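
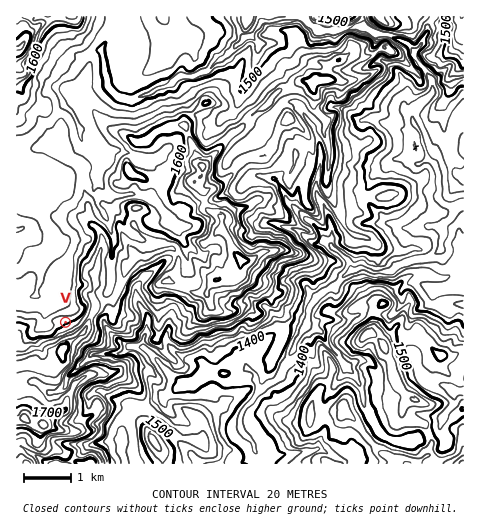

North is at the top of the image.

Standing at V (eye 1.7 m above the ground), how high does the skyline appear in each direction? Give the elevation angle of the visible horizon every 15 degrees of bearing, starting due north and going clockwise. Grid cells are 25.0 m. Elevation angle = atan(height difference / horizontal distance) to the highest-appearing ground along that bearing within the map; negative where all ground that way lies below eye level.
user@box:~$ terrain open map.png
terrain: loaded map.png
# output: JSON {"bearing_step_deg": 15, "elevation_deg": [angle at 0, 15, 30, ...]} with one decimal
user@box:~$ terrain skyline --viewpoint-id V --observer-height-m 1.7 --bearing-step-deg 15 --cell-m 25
{"bearing_step_deg": 15, "elevation_deg": [0.4, 0.2, 2.4, 3.5, 4.5, 5.7, 8.3, 10.4, 11.2, 11.6, 12.0, 12.7, 12.8, 10.6, 7.7, 4.4, 1.9, 1.5, -0.1, -2.2, -2.5, -2.4, -1.3, -0.9]}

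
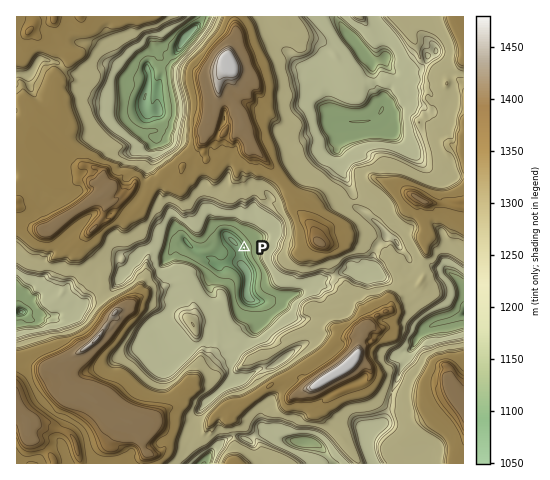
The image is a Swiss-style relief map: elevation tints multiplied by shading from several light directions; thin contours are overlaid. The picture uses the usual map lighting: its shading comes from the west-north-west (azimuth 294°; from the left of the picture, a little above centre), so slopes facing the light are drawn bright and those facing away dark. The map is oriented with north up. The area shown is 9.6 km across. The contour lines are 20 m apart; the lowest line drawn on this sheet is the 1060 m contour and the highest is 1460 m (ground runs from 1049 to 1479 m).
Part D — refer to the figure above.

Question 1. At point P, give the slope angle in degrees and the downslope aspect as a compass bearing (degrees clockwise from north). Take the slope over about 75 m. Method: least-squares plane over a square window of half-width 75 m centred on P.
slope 18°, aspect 258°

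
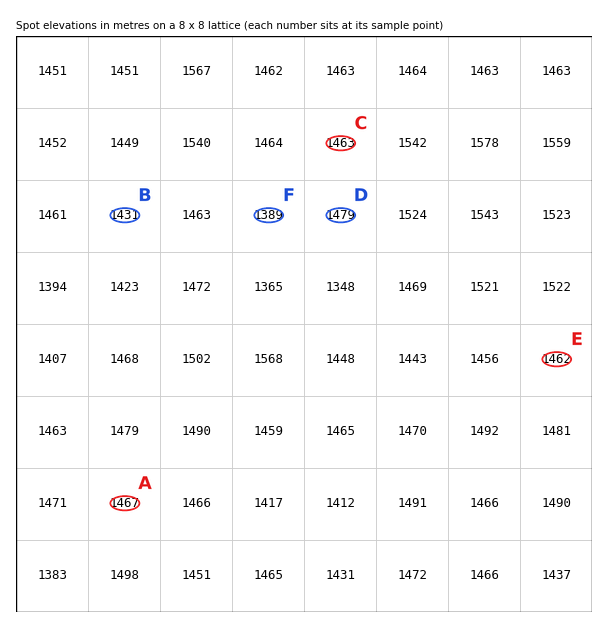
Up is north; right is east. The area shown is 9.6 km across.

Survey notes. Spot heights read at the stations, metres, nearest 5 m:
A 1465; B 1430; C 1465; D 1480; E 1460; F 1390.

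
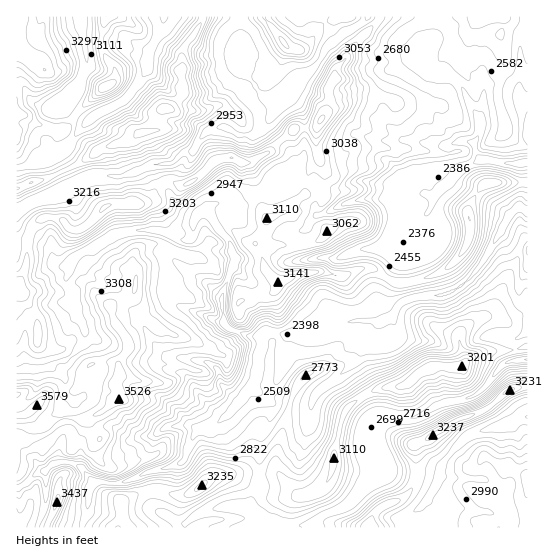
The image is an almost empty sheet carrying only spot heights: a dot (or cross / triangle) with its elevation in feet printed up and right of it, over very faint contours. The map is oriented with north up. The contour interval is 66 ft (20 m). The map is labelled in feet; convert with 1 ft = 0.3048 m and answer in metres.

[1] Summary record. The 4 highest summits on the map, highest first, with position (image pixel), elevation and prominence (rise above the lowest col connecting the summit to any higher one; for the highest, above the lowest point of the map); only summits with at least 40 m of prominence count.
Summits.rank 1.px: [166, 109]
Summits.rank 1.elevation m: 1110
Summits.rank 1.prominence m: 448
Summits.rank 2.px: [45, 70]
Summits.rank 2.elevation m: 1100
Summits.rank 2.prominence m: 124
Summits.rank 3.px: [38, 403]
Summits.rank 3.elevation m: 1091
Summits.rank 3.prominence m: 124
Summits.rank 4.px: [105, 207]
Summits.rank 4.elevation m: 1083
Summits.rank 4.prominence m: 104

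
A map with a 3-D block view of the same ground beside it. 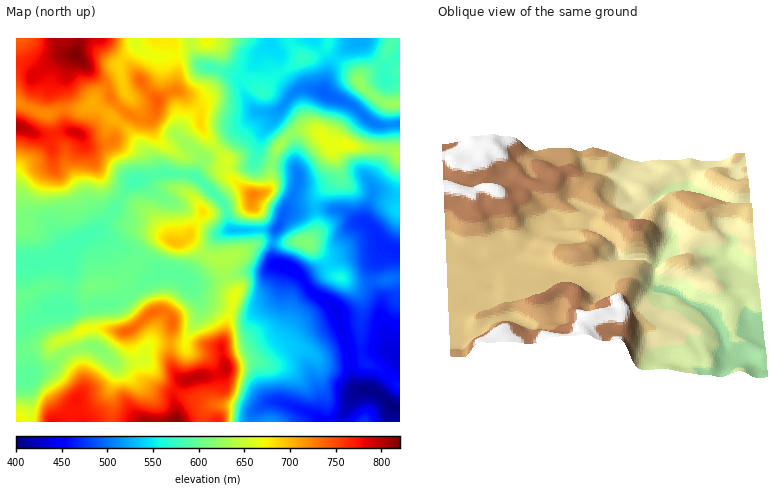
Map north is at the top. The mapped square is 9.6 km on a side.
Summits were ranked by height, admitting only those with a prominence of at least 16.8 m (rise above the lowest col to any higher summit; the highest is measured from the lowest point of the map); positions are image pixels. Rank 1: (76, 54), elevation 821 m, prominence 421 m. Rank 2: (196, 378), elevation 798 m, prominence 23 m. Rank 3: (76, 132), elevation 790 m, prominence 23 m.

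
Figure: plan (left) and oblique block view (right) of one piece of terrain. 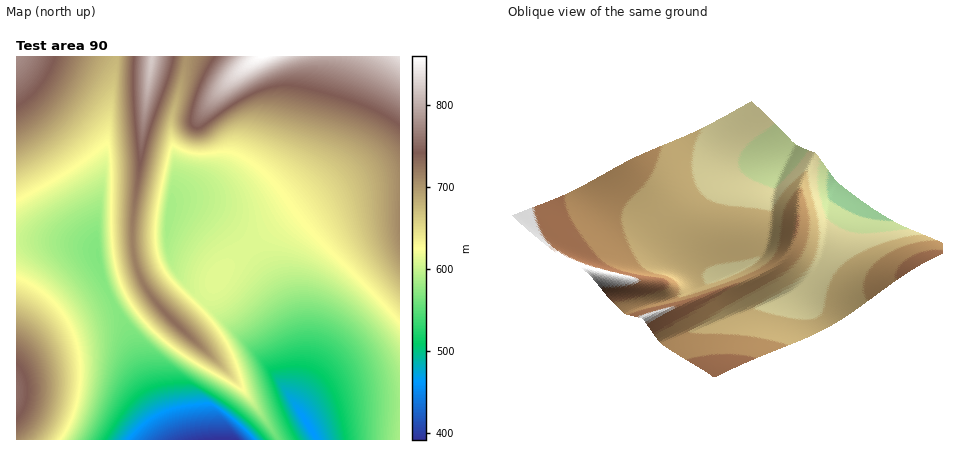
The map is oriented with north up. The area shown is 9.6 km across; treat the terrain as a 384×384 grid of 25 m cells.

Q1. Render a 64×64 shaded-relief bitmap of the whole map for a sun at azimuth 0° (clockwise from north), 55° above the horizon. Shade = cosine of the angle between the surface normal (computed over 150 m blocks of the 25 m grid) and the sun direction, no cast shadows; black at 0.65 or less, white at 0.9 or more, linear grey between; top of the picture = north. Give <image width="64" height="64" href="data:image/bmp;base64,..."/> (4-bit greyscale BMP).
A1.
<image width="64" height="64" href="data:image/bmp;base64,Qk12CAAAAAAAAHYAAAAoAAAAQAAAAEAAAAABAAQAAAAAAAAIAAATCwAAEwsAABAAAAAAAAAAAAAAABEREQAiIiIAMzMzAERERABVVVUAZmZmAHd3dwCIiIgAmZmZAKqqqgC7u7sAzMzMAN3d3QDu7u4A////AIiIiIiIiIiIiIiIiIiIiIiIiFQ0RFvMzMuZmaqqqqqqiIiIiIiIiIiIiIiIiIiIiIiHQzNEi8zMypmZqqqqqqqIiIiIiIiIiIiIiIiIiHd3d3UzMzarvMy5mZqqqqqqqpmYiIiIiIiIiIiIiIh3d3d3UzMzSbu8y5mZmqqqqqqqmZmZmZmZiIiIiIiIiHd3d3YzMzN7u7y6mZmaqqqqqqqZmZmZmZmZmYiIiIiId3d3ZCIzNqu7vKmZmZqqqqqqqqqpmZmZmZmZmYiIiIh3d3ZCIiNJu7u7mZmZmqqqqqqqqqqqqZmZmZmZmIiIiHd3ZCIiI4u7u7qZmZmaqqqqqqqqqqqqqpmZmZmZiIiId3ZCIiI3q7u7qZmZmZqqqqqqqqqqqqqqqpmZmZmIiIiHZCIiImq7u7qYmZmZmaqqqqqqu7uqqqqqqpmZmZiIiIZCIiIlq7u7uYiZmZmZqqqqqqq7u7uqqqqqqZmZmYiIZCIiIlm7u7uYiJmZmZmaqqqqqru7u7uqqqqqmZmZiIZCIiIlq7u7uoiJmZmZmZmaqqqpu7u7u7qqqqqpmZmYZDIiI2rMzMupiImZmZmZmZmZmZnLu7u7u6qqqqqZmYdDMyI2rMzMypiIiZmZmZmZmZmZmczLu7u7uqqqqpmZdDMzM3vMzMy5iIiZmZmZmZmZmZmZzMy7u7u7qqqqqZdUMzNIvMzMy5iIiZmZmZmZmZmZmZnMzMu7u7uqqqqphURENZzd3dy5mZmZmZmZmZmZmZmZmczMzLu7u7qqqqhkRERZzd3dy5mZmZmZmZmZmZmZmZmZzMzMu7u7u6qqllVERa3d3dy5mZmZmZmZmZmZmZmZmZjMzMzLu7u7qqp1VVVq3d3d26mZmZmZmZmZmZmZmZmYiMzMzMu7u7uqqGVVVq3d3d26mZmZmZmZmZmZmZmZmYiIzMzMy7u7u6qnZlVp3d3d26qpmZmZmZmZmZmZmZmIiIjMzMzLu7u7qodmZozd3d26qqqpmZmZmZmZmZmZmYiIiMzMzLu7u7uqd2Znvd3d26qqqqqpmZmZmZmZmZmZiIiIzMzMu7u7u6l3dnrd3d3KqqqqqqqZmZmZmZmZmZmZiIjMzMu7u7u7qHd3jM3d3KqqqqqqqqmZmZmZmZmZmZmZmMzLu7u7u7qoh3eszN3LqqqqqqqqqpmZmZmZmZmZmZmZu7u7u7u7qqiIiLzMzLqqqqqqqqqqqZmZmZmZmZmZmZm7u7u7u7qqmIiJu7zMqqqqqqqqqqqqmZmZmZmZmZmZmbu7u7u6qqqYiIq7u7uqqqqqqqqqqqqpmZmZmZmZmZmZu7u7qqqqqpmZmqqru6qquqqqqqqqqqqZmZmZmZmZmZmqqqqqqqqqmZmaqqq6qqu7uqqqqqqqqqmZmZmZmZmZmaqqqqqqqqqZmZqqqqqqq7u6qqqqqqqqqpmZmZmZqqqqqqqqqqqqqpmZmpmZqqqqu7qqqqqqqqqqqqqqqqqqqqqqqqqqqqqqmZmqmZmqqqqqqqqqqqqqqqqqqqqqqqqqqpmZmZmZmaqpmaqZmZqqqqqqqqqqqqqqqqqqqqqqqqqqmZmZmZmZmamZqpmZmqqqqqqqqqqqqqqqqqqqqqqqqqqZmZmZmZmZqZqqmImaqqqqqqqqqqqqqqqqqqqqqqqqqpmZmZmZmZmqqqqYiJqqqqqqqqqqqqqqqqqqqqqqqqqqmZmZmZmZmaqqqpiIiaqqqqqqqqqqqqqqqqqqqqqqqqqImZmZmZmZmqqqmIiJqqqqqqqqqqqqqqqqqqqqqqqqqoiImZmZmZmaqqqYiImqqqqqqqqqqqqqqZqqqqqqqqqqiIiJmZmZmZqZqpiIiaqqqqqqqqqpmZmZmZmqqqqqqqqIiIiZmZmZmpmamIiImZmZmZmZmZmZmZmZmZmaqqqqqoiIiImZmZmZmZmYiIiZmZmZmZmZmZmZmZmZmZmZqqqqiIiIiZmZmZmZmZiIiJiIiImZmZmZmZmZmZmZmZmZmaqIiIiJmZmZmZmZmIiIh3ZneImZmZmZmZmZmZmZmZmZmYiIiImZmZmZmZmYiIh2VEVniImZmZmZmZmZmZmZmZmZiIiIiZmZmZmZmZiIiHVDM1Z4iIiIiZmZmZmZmZmZmZmIiIiZmZmZmZmZmId4ZTIjRXeIiIiIiIiZmZmZmZmZmYiIiJmZmZmZmZmYd3h2VERFZ3iIiIiIiIiIiImZmZmZiIiZmZmZmZmZmZh3eId3dURWd4iIiIiIiIiIiIiIiIiZmZmZmZmZmZmZmXd4mamGVEVneIiIiIiIiIiIiIiIiJmZmZmZmZmZmZmZh3iquphkRFZ3iIiIiIiIiIiIiIiImZmZmZmZmZmZmZmHd6u7qXVERWd4iIiIiIiIiIiIiIiZmZmZmZmZmamZmYd3m7u6l1REVneIiIiIiIiIiIiIiJmZmZmZmZmZqZmZh3eKu7uoZURFZ3iIiIiIiIiIiIiImZmZmZmZmZmpmZqIh4q7u7qGVERWd4iIiIiIiIiIiIiZmZmZmZmZmaqZmoiIiau8y6hlREVmeIiIiIiIiIiIiJmZmZmZmZmZqpmamIiJq7zMupdURFVneIiIiIiIiIiImZmZmZmZmZmqqpqYiImrvM3MuXVERFZneIiIiIiIiIiZmZmZmZmZmqqqqqiIiaq8zd3LqGVERVZneIiIiIiIiJmZmZmZmZmqqqqqqYiJqrvN3dy5dUREVWZ3eIiIiIiI"/>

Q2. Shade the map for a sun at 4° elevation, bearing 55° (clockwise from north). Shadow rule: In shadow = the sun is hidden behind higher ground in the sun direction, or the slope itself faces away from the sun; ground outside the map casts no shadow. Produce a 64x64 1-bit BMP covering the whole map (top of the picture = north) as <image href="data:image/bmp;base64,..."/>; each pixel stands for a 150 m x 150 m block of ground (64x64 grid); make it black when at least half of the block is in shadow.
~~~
<image width="64" height="64" href="data:image/bmp;base64,Qk0+AgAAAAAAAD4AAAAoAAAAQAAAAEAAAAABAAEAAAAAAAACAAATCwAAEwsAAAIAAAAAAAAA////AAAAAAAAAB///+AAAAAAP///4AAAAAA////AAAAAAH///4AAAAAAf///gAAAAAD///8AAAAAAP///gAAAAAA///8AAAAAAH///wAAAAAAf//+AAAAAAB///wAAAAAAP//+AAAAAAA///wAAAAAAD//+AAAAAAAP//wAAAAAAB//+AAAAAAAH//wAAAAAAA//8AAAAAAAD//gAAAAAAAP/8AAAAAAAB//gAAAAA8AH/8AAAAAHwAf/wAAAAAfAD/+AAAAAB8AP/wAAAAAHwA/+AAAAAAPAH/4AAAAAAcAf/AAAAAAAwB/8AAAAAABAH/wAAAAAAAAf/AAAAAAAAD/4AAAAAAAAP/gAAAAAAAA/+AAAAAAAAD/4AAAAAAAAP/gAAAAAAAA/+AAAAAAAAB/4AAAAAAAAH/wAAAAAAAAf/AAAAAAAAB/8AAAAAAAAH/wAAAAAAAAf/AAAAAAAAB/8AAAAAAAAH/wAAAAAAAAf/AAAAAAAAA/+HAAAAAAAD/4/AAAAAAAP/j+AAAAAAA/+P4AAAAAAD/4/gAAAAAAP/j+AAAAAAA/+PwAAAAAAB/4fAAAAAAAH/h+AAAAAAAf+D4AAAAAAA/8PwAAAAAAD/wfgAAAAAAH/A+AAAAAAAP8B8AAAAAAAfwDwAAAAAAB/AAAAAAAAAD8AAAAAAAAAHwAAAAAAA=="/>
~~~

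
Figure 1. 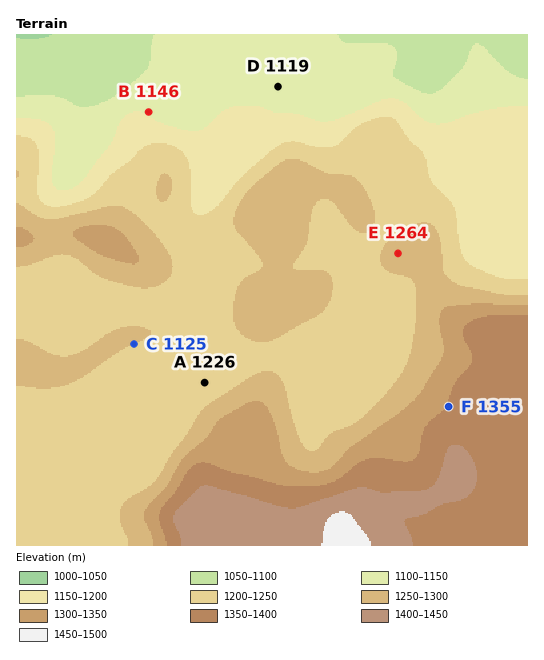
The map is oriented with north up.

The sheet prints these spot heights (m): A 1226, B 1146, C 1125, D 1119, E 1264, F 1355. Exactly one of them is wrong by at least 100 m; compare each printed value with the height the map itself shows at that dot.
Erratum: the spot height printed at C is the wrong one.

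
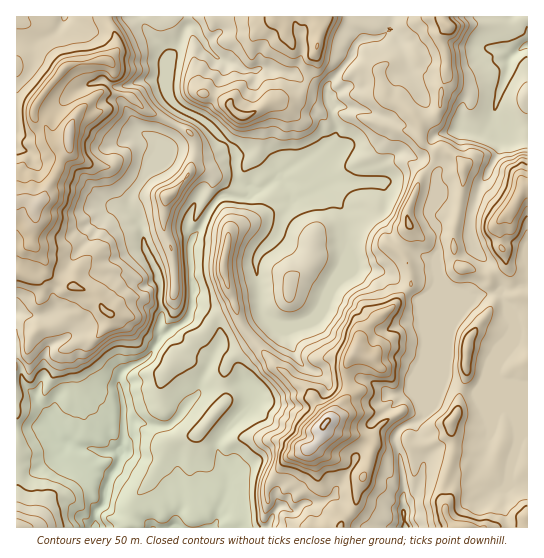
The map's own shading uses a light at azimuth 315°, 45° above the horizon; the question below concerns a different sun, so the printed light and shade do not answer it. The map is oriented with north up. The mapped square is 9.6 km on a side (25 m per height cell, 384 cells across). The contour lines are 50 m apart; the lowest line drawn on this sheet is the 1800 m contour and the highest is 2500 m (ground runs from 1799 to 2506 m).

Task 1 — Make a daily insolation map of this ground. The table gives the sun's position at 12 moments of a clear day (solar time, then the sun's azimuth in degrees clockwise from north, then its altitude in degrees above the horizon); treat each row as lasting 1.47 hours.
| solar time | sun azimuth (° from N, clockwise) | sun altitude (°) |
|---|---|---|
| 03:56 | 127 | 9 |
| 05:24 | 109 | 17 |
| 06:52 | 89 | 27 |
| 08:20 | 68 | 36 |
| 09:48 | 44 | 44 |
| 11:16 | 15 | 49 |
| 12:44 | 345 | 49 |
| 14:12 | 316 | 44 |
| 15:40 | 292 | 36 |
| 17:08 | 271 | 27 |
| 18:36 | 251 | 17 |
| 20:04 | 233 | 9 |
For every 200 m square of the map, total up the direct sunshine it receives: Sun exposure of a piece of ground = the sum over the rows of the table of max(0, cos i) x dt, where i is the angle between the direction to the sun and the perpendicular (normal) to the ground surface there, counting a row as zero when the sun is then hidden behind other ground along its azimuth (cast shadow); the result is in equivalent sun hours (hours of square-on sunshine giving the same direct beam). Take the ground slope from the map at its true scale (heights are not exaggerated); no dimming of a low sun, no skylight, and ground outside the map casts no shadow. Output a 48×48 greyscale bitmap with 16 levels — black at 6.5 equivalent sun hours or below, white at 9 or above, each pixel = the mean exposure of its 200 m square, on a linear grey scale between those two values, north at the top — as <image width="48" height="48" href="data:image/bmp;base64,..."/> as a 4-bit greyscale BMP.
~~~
<image width="48" height="48" href="data:image/bmp;base64,Qk32BAAAAAAAAHYAAAAoAAAAMAAAADAAAAABAAQAAAAAAIAEAAATCwAAEwsAABAAAAAAAAAAAAAAABEREQAiIiIAMzMzAERERABVVVUAZmZmAHd3dwCIiIgAmZmZAKqqqgC7u7sAzMzMAN3d3QDu7u4A////AO7czZh8zHaImbzLhszd3di8uViovu7uzO7tyHfs3Ly73MzZlJzO3euLyzuZzN3t3u3durSd3M3M3cy3iVeKrdubyTq828zLzu7t7sp93c3d3dynq5rKrMuHuErN7Mu7zd7u7ctt3dzd3duYvKupq6u4ulrM3MzN3dzd3Mx63dzMzMuZraUhVnvpmmzMzM3d3czN3d3Z3czMzLuXWaQUWLvKinzMy93c3d3d3cu5q8zMvLt2MqzMhVnLmXzLzM3d3d3NzMzKu93dy6y6zM3bp2i9pb3cm83d3avMzMzLvMvO3Je97szdypq9ga3aqc3d3Zm8zMzLupmc3rR6zd3d3cmK2ku+6r3d3cyrzMzLq7zL3epYrMqJze3MzOu73svd3bqqzMzbm8zMvN2YmXitnOyay9u73cvN3ZW5m7y5rMy8q7uqgybO2b3YFbzMzIzd3WZ3VYq5zM3LmsuZUVvdmJqESYzdyHvdzEd2ZiWZWO3cqsyXWd2laLmb25rdmqnN3Il7uXBHdE3dur23jd2t3d3euIvLiqm93ZuJ3ccBR1rtypuY3svN7d3d7Ly7i8ms3a3LvNxxMmau7Klr7Kmb3d3svdy6nOu83c3t3Mq7p2RT3ciN2Zdord3sh7yqu+2s3bqszKrd3XFFncecuHVFm93u2Jy7y87c3Luqmr3e26KIbJW8maqHmt3u3rnN3MztzGe7vN7t7NGaRnfMmbyXis7u3sm93Mu8zZy73d3dzJKaBHnMic3Iasze7MzMuIvKrNuqzt3d7qKpBqu7i97cd7vKqrzdvN7YvZirzezM3XamBruJm97dybypqtzMvexmnLvM3N7dy2fGJ7yHi83dzMy7vcqrvMl8qruJrd7tyonHF7y3erzd3Nu965rcy6daV7yWnM3dyZqVJc7tu8ze7cu87c3My3rKlsy6m93dyKqEc87u7cze7czKrcy822zttd3HZ5q7yqhBWW7t3Mzd3czKjNq821zu1+7sqYiKus3FOXm8zMzd3dzbqsy9y1rt3O3sh2FXqs3rFbnMzN3d3cu7mr3Nu1Xcze3dlReXesvdut3Mzc3d3bqql53dy3Gc3uy8pb7tqrut3N3NzMzN3cy6q93MrMY93cqrurq97LvLzN27y6u83d3Lqqi93tzL3du9uWeazMy3ncpoqpd4vMy6qou93cy6vKjM23JIqqh63YIASIiHm7lovMy3SZm7u4rM7Zg0gUrdtwA3NXm8q6rNy73aV6vLu6yrzszbKN7HADfe67y5zMuqq97chrvNu866veyartyDOL7d3t3bqrvM3d28lrzNzK3aq7yibdpo3s7szu7cebvM3d29uczM3pvdiZY1RZqK3t3tzd3LVszM3d3bu8zb3bnN27mbu7mK3uy4mpmWaI3d3dzcy8zN3cu97t3sq6eK3rmZqZiKibve7t25zLvMvrvN3d3d3Ld63Ku6qquruKve7dyZlZmquLu73MzO3Ieq2qzMyry8xpu7zLurZEery93bzczdypy6qczMy83N2YrN3Muq3cq83A=="/>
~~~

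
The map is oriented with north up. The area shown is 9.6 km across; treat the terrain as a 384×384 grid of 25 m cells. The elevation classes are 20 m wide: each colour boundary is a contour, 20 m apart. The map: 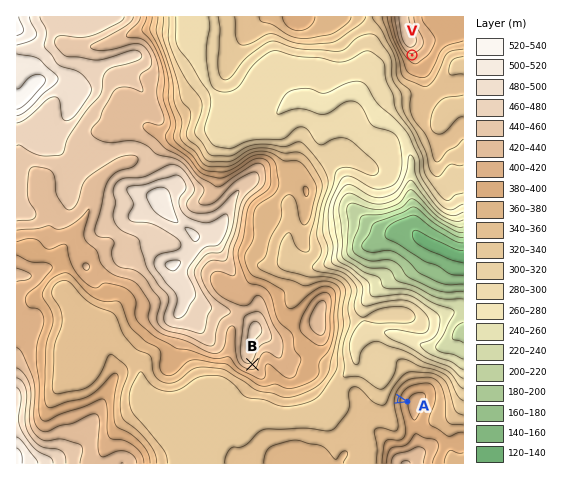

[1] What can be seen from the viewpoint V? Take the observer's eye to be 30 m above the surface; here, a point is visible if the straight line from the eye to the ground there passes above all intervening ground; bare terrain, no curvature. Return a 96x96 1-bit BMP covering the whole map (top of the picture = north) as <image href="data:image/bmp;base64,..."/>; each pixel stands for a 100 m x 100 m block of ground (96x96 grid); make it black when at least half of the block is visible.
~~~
<image width="96" height="96" href="data:image/bmp;base64,Qk2+BAAAAAAAAD4AAAAoAAAAYAAAAGAAAAABAAEAAAAAAIAEAAATCwAAEwsAAAIAAAAAAAAA////AAAAAAAAAAAAAAAAH//n/AAAAAAAAAAAD//j/gAAAAAAAAAAD//D/wAAAAAAAAAAB/+D/8AAAAAAAAAAB/+D//4AAAAAAAAAA/8Dw/8AAAAAAAAAAf8HgH8AAAAAAAAAAP+PgD8AAAAAAAAAAH//gD8AAAAAAAAAAD//gB8AAAAAAAAAAD//gA8AAAAAAAAAAB//gA8AAAAAAAAAAB//iB8AAAAAAAAAAA///j8AAAAAAAAAAA///78AAAAAAAAAAA////8AAAAAAAAAAAf///8AAAAAAAAAAAf///8AAAAAAAAAAAP///8AAAAAAAAAAAPx//8AAAAAAAAAAD/h//8AAAAAAAAAIB/n//8AAAAAAAAAYB////8AAAAAAAAAYA///x8AAAAAAAAA4B//8A8AAAAAACAB4B//AAcAAAAAAGAB8BwIAAEAAAAAAGAH8DwAAAAAAAAAAOAf8D4AAAAAAAAAAeA/8H8AAeAAAAAAA+A/+H/AA/AAAAAAB8B///////gAAAAAD/////////8AAAAADv////////8AAAAAAf////////8AAAAAA/+f//////8AAAAAB/C///////8AAAAAD8D///////gAAAAAHwD//////+AAAAAAHgH//////8AAAAAAAAH//////8AAAAAAAAP//////4AAAAAAAAf+AP///4AAAAAAAAfuAH///wAAAAAAAA/OAf+D/gAAAAAAAA/uA/8A/gAAAAAAAA/8B/4APAAAAAAAAB/8B/4AGAAAAAAAAx/+B/4AAAAAAAAAA9/+A/4AAAAAAAAAD//+A/wAAAAAAAAAH///A/wAAAAAAAAAP///A/gAAACAAAAAf4//A/gAAACAAAAA/wf/A/gAAACAAAAB/wfHA/AAAACAAAAB/4PDA/AAAACAAAAD/8PBg/gAAAAACAAD/+HHg/gAAAMADAD///H/x/gAAAEADAH///n/7/gHwAEADgPD//////gP/AAAA4AAf/////gf/4AAAMAAf/5///h//8AAMOAD//5///n/+8AAOHAP//5/////8cAAfHgP////////8eAD/v3/////////8fEH////////////4f0H////////////4/8H////////////4/8H////////////w/8AP/+B////////w/8AH/4D////////h/8AH/wD////////j/+AD/gH///////////gD/AH///////////wD/AP//////////84D/AP//////////8cD/gf//////////8fD/g//4////////8P/////g////////8P/////A///////x8H/////A///////48H////+Af//////4f/////+Af//////8P/wAH/8Af//////8P/gAB/8Af/////P8f/AAB/4AP/////H///gAA/4AH////+H///58A/wAH+H//+HP//h///wAB+H//8AH//B///wAA8H//8AH/8B///wAA4H//4AD/4AH//wAAQH//4AD/4AB//wAAAD//wAB8="/>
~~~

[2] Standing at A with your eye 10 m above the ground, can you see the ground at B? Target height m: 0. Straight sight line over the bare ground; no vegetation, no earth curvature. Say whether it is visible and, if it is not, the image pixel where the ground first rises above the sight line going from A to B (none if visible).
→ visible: true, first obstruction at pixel None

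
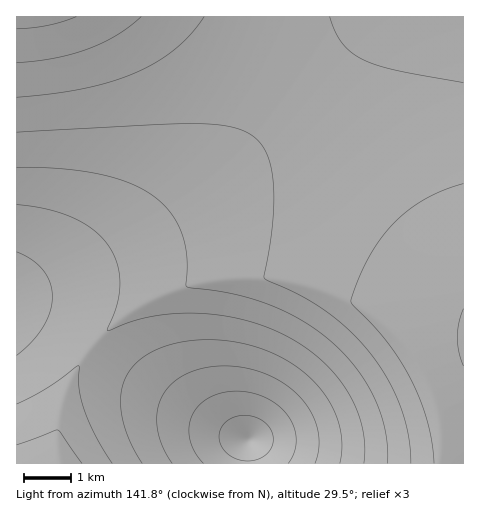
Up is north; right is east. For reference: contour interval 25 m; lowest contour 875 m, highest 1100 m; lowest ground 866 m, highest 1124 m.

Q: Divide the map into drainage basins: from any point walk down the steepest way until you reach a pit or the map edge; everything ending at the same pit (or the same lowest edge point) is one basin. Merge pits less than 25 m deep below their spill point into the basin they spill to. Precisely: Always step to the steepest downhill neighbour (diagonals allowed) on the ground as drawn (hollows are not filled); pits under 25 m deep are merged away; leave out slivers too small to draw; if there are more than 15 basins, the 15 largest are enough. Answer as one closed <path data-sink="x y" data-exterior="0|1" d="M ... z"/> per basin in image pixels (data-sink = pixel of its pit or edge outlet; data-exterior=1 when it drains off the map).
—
<path data-sink="463 337" data-exterior="1" d="M463 16l-82 0-50 48-65 69-59 55-45 33-43 27-49 25-52 19-2 2 0 14 18 6 26 11 44 33 44 28 68 40 33 14 0 24 214 0z"/><path data-sink="17 17" data-exterior="1" d="M379 16l-362 0-1 277 46-17 47-22 39-23 41-29 35-30 42-39z"/><path data-sink="59 463" data-exterior="1" d="M17 309l0 155 231-1 1-23-33-14-68-40-44-28-44-33-26-11z"/>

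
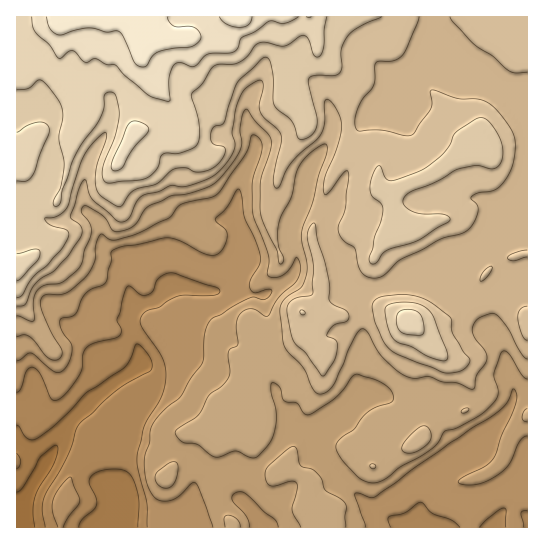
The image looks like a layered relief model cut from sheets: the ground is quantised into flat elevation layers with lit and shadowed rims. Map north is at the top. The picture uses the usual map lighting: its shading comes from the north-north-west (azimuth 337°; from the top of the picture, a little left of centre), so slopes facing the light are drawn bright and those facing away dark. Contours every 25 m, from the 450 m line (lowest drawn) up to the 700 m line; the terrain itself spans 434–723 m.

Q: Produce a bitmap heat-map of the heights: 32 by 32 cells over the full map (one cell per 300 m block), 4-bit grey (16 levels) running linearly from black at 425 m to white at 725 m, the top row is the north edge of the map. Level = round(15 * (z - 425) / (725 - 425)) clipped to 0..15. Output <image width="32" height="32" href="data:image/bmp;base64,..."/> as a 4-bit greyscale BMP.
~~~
<image width="32" height="32" href="data:image/bmp;base64,Qk12AgAAAAAAAHYAAAAoAAAAIAAAACAAAAABAAQAAAAAAAACAAATCwAAEwsAABAAAAAAAAAAAAAAABEREQAiIiIAMzMzAERERABVVVUAZmZmAHd3dwCIiIgAmZmZAKqqqgC7u7sAzMzMAN3d3QDu7u4A////ABJDIiJERFZVVndlRDNEREQSRDIiRUVlVWZ3ZVREREREETQyI1ZVZVZmdlVlVFVURCEkMiNmZWZmdmZndlRFVVQhEzM0ZmZmZmZmZ3d2VEVVIiIzM1ZmdmZmZmd3iGVEVTMiMzNWZ3d2ZmZmd3d3ZVYzMyMzNWZ3dmZmZmZ3d3ZWM0MyMzRWZ3Znd2Zmd3d3ZURUMyI0VWZ2Z4h2Z4iIh2ZVZTMyNFVmZ3iZh3iZqYdnZ2VEM0RFZnd5mYeJq6mHeHdlVENERVZ3eZmImsuoh3mHVVRDRERVZoqpmJu7mIiJl2ZVRERERFVomYiJmYiIiLmHZURERERWZpmImIiIiYi7mHVERERURnaIiamIiImZu6l2VVRVVUZ3mImqqYiIibuqh3dlZVVXd5iZq7qZiIi6qXiYdmVVWIaImaqqqpiIurqKqYd2ZWiHeZmqqZmZiLu6m7upmHZol3mZqqqpmZjLu5vMuqqnZ5h4maqqqqqYy7ur3Mu7qWeZiJmqmaqrqLy8us3My6l3mqiZmZmqq6i7vMu8zMupeJq5mZmZmqqYu7zLvMzLqomrqZmZmZmZiLvMzMzdy7qZu6mZmZmYiInLzMzN3cy7qbuqqZmYiIiZzMzd3u3dzLq7u6mZmIiZmczd3e7+7u3Ly7uqmZiImZnN7u7u7u7u7czLqqqZiZmZ"/>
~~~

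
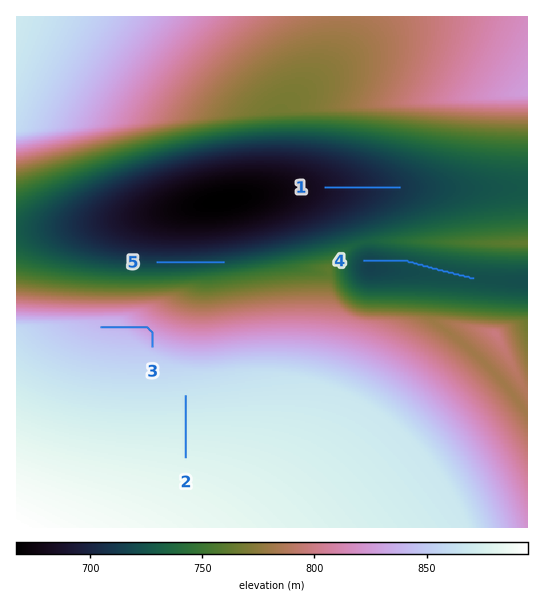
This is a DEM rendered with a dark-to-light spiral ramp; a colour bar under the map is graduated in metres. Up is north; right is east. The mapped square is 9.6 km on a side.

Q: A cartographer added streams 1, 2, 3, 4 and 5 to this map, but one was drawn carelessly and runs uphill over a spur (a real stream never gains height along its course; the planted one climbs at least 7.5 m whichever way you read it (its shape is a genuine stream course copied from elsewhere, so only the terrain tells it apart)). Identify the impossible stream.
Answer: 3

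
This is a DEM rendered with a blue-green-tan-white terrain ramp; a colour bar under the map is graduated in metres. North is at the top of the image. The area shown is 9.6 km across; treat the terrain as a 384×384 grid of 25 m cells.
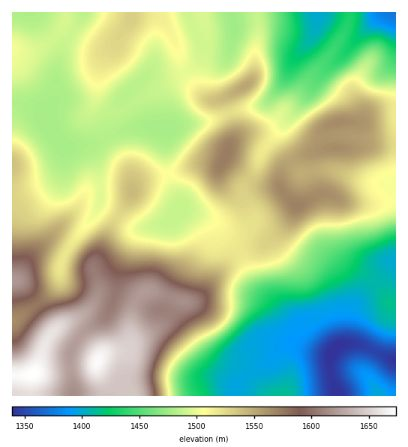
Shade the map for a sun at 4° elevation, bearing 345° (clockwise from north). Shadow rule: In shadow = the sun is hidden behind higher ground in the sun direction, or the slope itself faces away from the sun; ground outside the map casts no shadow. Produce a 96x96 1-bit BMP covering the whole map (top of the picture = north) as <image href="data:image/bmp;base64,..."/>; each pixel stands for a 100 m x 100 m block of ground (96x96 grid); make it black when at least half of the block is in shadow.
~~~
<image width="96" height="96" href="data:image/bmp;base64,Qk2+BAAAAAAAAD4AAAAoAAAAYAAAAGAAAAABAAEAAAAAAIAEAAATCwAAEwsAAAIAAAAAAAAA////AAAAAAAAAAAAA///gAAAAAAAAAAAB///wAAAAAAAAAAAD///wAAAAAAAAAAAH///wAAAAAAAAAAAH///wAAAAAAAAAAAP///4AAAAAAAAAAAP///4AAAAAAAAAAAP///4AAAAAAAAAAAP///4AAAAAAAAAAAP///4AAAAAMAAAAAH///8AAAAAcAAAAAH///8AAPAA8AAAAAD///8AAPwB8AAAAAD///+AAf//8AAAAAB///+AAf//8AAAAAA////AAP//8AAAAAAf///AAH/+AAAAAAAH////4D/wAAAAAAAD////8A/AAAAAAAAB////+AAAAAAAAAAA/////gAABwAAAAAAeB///4AAD4AAAAAAAAD//+AAD4AAAAAAAAD///AAD8AAAAAAAAP///AAD4AAAAAAAB////gADwAAAAAAAD////hwAAAAAAAAAD////34AAAAAAAAAD//8f/8AAAAAAAAAB//8//+AAAAAAAAAA//////AAAAAAAAAAP/////8AAAAAAAAAD/////8AIAAAAAAAA/////8AcAAAAAAAAD////8AcAAAAAAAAA////8AMAAAAAAAAAf///8AGAAAAAAAAAf///8ACAAAAAAAAAf///8AAAAAAAAAAAf///8AAAAAAAAAAAf///8AAAAAAAAAAAP///8AAAAAAAAAAAP///8AAAABgAAAAAH///8AAAADwAAAAAD///8AAAADwAAAAAB//4MAAAADwAAAAAAf/gAAAAABwAAAAAAAAAAAAAAAAAAAAAAAAAAAAAAAAAAAAAAAAAAAAAAAAAAAAAAAAAAAAAAAAAAAAAAAAAAAAAAAAAAAAAAAAAAAAAAAAAAAAAAAAAAAAAAAAAADAAAAAOAAAAAAAAADAAAAAfAAAAAAAAABAAAAA/gAAAAAAAAAAAAAB/wAAAAAAAAAAAAAB/wAAAAAAAAAAAAAA/wAAAAAAAAAAAAAADAAAAAAAAAAAAAAAAAAAAAAAAAAAAAAAAAAAAAAAAAAAAAAAAAAAAAAAAAAAAAAAAAAAAAAAAAAAAAAAAAAAAAAAAAAAAAAAAAAAAAAAAAAAAAAAAAAAAAAAAAAAAAAAAAAAAAAAAAAAAAAAAAAAAAAAAHgAAAAAAAAAAAAAAHwfgAAAAAAAAAAAAAH/wAAAAAAAAAAAAAD/wAAAAAAAAAAAAAB/4AAAAAAAAAAAAAAf4AAAAAAAAAAAAAAP4AAAAAAAAAAAAAAD4AAAAAAAAAAAAAAB4AAAAAAAAAAAAAAAQAAAAAAAAAAAAAAAAAAAAAAAAAAAAAAAAAAAAAAAAAAAAAAAAAAAAAAAAAAAAAAAAAAAAAAAAAAAAAAAAAAAAAAAAAAAAAAAAAAAAAAAAAAAAAAAAAAAAAAAAAAAAAAAAAAAAAAAAAAAAAAAAAAAAAAAAAAAAAAAAAAAAAAAAAAAAAAAAAAAAAAAAAAAAAAAAAAAAAAAAAAAAAAAAAAAAAAAAAAAAAAAAAAAAAAAAAAAAAAAAAAAAAAAAAAAAAAAAAAAAA="/>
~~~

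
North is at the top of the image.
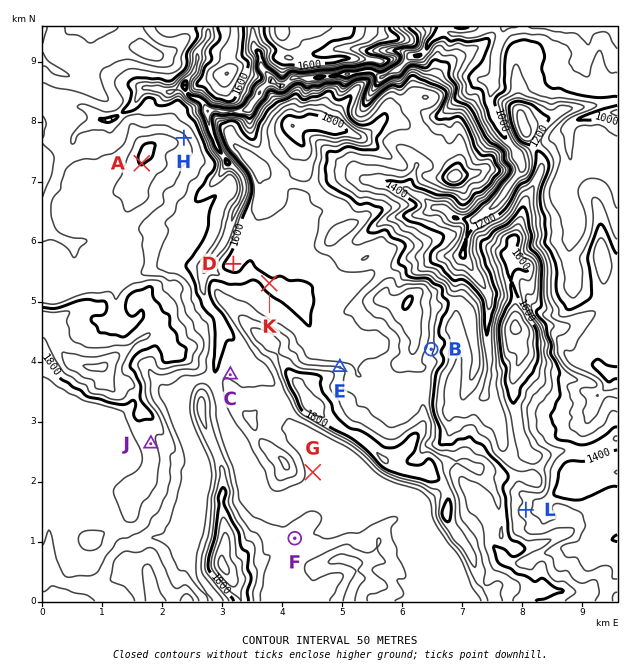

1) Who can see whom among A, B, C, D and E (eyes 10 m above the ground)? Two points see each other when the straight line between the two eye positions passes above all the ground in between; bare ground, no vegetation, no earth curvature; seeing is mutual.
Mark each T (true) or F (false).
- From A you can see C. T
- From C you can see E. F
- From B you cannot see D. T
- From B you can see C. F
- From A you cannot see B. T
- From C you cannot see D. T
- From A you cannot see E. F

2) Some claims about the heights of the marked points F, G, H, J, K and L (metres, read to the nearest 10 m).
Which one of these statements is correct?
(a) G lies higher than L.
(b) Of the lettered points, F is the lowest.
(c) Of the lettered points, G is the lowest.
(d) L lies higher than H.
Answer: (a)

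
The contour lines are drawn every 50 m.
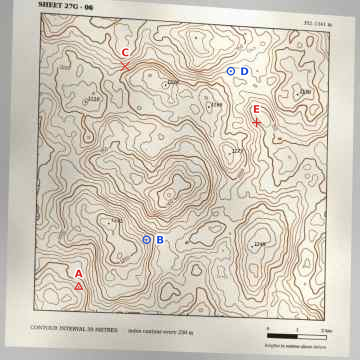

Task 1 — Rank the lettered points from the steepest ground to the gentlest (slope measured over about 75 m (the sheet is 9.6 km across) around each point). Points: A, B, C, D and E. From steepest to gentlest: C E B A D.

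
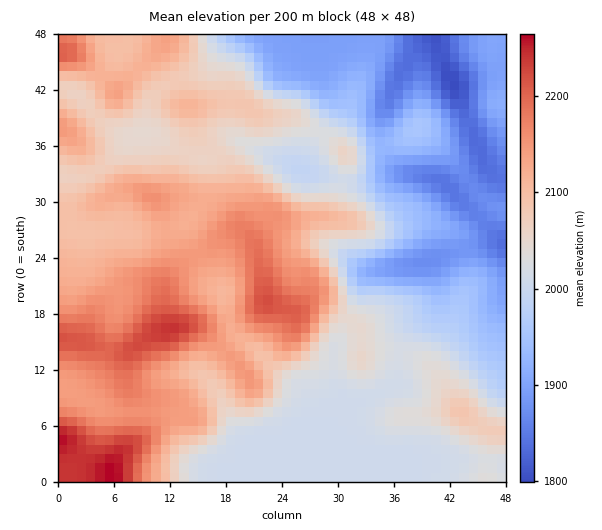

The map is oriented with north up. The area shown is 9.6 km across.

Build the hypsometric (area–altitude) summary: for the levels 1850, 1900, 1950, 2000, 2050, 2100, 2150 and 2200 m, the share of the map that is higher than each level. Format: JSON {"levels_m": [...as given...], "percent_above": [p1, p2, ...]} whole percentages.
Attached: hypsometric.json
{"levels_m": [1850, 1900, 1950, 2000, 2050, 2100, 2150, 2200], "percent_above": [96, 87, 79, 73, 50, 35, 17, 5]}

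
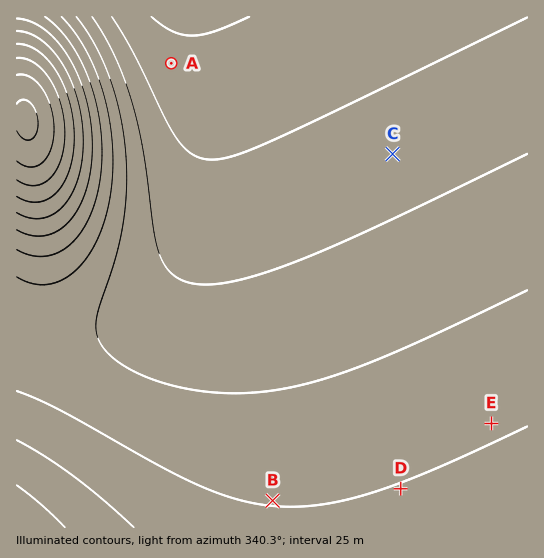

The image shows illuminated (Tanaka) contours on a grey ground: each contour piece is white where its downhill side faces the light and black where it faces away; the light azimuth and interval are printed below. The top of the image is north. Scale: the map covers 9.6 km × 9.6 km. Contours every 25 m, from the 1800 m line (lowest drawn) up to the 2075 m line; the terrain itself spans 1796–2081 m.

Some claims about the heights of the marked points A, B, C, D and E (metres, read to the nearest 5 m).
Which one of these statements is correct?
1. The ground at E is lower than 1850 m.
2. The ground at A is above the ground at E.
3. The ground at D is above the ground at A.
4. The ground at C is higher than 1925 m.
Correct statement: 3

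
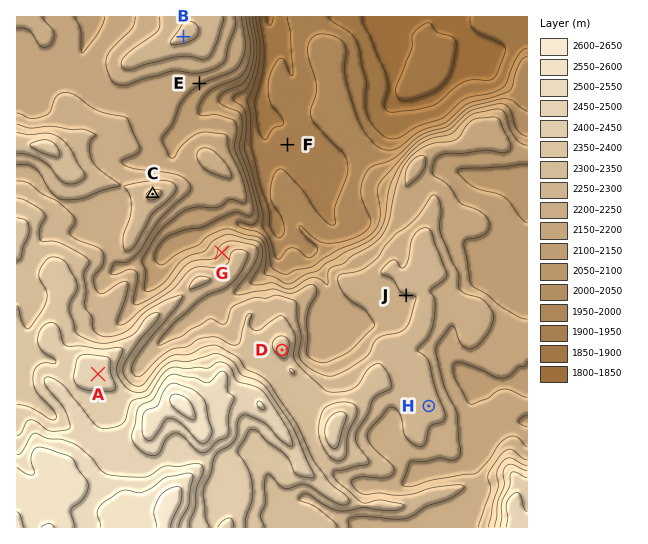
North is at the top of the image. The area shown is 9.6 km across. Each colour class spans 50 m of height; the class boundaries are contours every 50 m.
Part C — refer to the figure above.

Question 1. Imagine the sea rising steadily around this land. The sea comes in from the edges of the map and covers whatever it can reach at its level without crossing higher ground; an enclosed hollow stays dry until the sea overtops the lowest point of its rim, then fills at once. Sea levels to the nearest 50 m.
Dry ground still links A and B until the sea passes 2200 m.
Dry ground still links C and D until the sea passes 2250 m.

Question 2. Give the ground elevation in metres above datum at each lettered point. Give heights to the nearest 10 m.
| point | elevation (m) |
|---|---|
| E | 2160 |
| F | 1910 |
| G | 2220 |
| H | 2270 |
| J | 2250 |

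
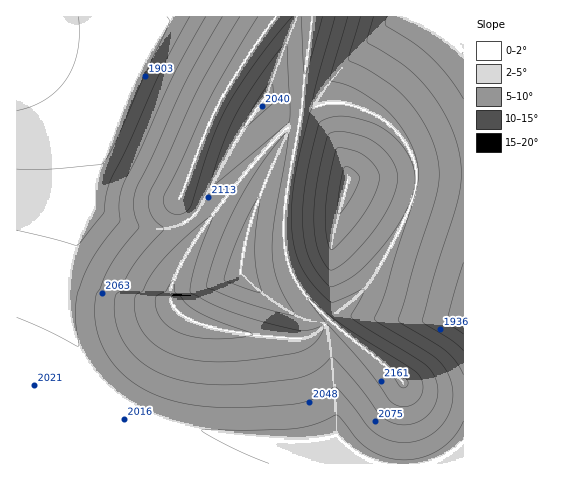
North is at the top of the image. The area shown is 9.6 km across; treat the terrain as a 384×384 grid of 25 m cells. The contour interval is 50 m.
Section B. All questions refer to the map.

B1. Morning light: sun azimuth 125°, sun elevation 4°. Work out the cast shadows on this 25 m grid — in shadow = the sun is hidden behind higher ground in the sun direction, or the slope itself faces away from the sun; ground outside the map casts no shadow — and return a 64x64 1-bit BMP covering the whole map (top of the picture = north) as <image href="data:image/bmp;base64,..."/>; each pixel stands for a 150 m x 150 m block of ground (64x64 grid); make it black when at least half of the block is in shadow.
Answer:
<image width="64" height="64" href="data:image/bmp;base64,Qk0+AgAAAAAAAD4AAAAoAAAAQAAAAEAAAAABAAEAAAAAAAACAAATCwAAEwsAAAIAAAAAAAAA////AAAAAAAAAAAAAAAAAAAAAAAAAAAAAAAAAAAAAAAAAAAAAAAAAAAAAAAAAAAAAAAAAAAAAAAAAAAAAAAAAAAAAAAAAAAAAAAAAAAAAAAAAAAAAAAAAAAAAAAAAAAAAAAAAAAAAAAAAAAAAAAAAAAAAAAAAAAAAAAAAAAAAAAAAAAAAAAAAAAAAAAAAAAAAEAAAAAAAAAAcAAAAMAAAAD8AAAB4AAAAf8AAAPgAAAB/8AAB4AAAAH/+AAOBgAAA//8ABgPAAAD//wAMA+AAAf//AB8D8AAB//8AP4f4AAP//4A/h/gAA///gD+H/AAH///APwf8AAf//8A/B/4AD///4D8H/wAP///wPwf/AB////A/B/+AP///+D8D/4A///wcHwP/wD///g4fA//AP///jh8D/8A////HD4H/4D///8ePgf/gP///w8eB/+A////jx4D/4D///+HjgP/gP///4fOA/8A////w+cAcAD////D9wAAAP///+H7AAAA////4P8AAAB////g/wAAAP////B/AAAA////8D+AAAD////4P4AAAP////gfgAAA/////B+AAAD////+D4AAAP////4PgAAA/////w+AAAD/////B4AAAP////+HgAAA/////8PAAAD/////48AAAP/////jwAAA//////HAAAD/////+cAAAA=="/>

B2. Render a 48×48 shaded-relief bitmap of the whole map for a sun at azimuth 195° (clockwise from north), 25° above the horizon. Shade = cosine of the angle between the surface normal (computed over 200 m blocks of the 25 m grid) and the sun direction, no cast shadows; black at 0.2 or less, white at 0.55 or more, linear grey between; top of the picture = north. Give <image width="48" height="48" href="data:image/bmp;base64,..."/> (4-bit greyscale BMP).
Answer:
<image width="48" height="48" href="data:image/bmp;base64,Qk32BAAAAAAAAHYAAAAoAAAAMAAAADAAAAABAAQAAAAAAIAEAAATCwAAEwsAABAAAAAAAAAAAAAAABEREQAiIiIAMzMzAERERABVVVUAZmZmAHd3dwCIiIgAmZmZAKqqqgC7u7sAzMzMAN3d3QDu7u4A////AJmZmZmZmZmZmZmZiIiIiIiIiJzu/u7bmJmZmZmZmZmZmZmYiIiIiIiIib3v/u7cqZmZmZmZmZmZmZmZmZqqqqqpnO7v/u7dypmZmZmZmZmZmaq7vMzMzMzLze7u7u3cy5mZmZmZmZmau83d3d3d3d3M3u7u7u3LupmZmZmZmZq83e7d3d3d3d3M3u7u7ty7qpmZmZmZmr3e7u7d3d3d3d3M3u7e7tuqmZmZmZmZrN7u7u3d3d3d3dzM3u7d7rqYiJmZmZmazd7u7t3d3d3d3dzM3u7d2od3ZpmZmZms3d3e7t3d3d3d3dzM3u7tlURVVZmZmZnN3d3d3d3d3d3d3dzM3u7ZQiI0RJmZmZvN3d3d3d3d3d3d3czM3uyDESIjNJmZmZvMzd3d3d3d3d3dzMy83bYhESIiM5mZmazMzN3d3d3dy7qpiIms2lIRERIiI5mZmbu8zMzd3dypdmVEQ0aclCIiIzMzRJmZmbu7u8zM3JdUMzMzNHmoVVZmd3d3eJmZmau7u7u8yEMzMzM0asyEWKqqqpmZmZmZmaqqqZmZhDMzMzNIvdkzV5qqqpmZmZmZmZmZiIiHZlVDMzWc3aQjRXmqmZmZqoiImZmZiIiIiYh2VFnMzGMjVWeZmZmaqoiIiZmZiIiIiZmZiJvMyUM0VmaJmZqqqoiIiYiIiIiIeKqqqru7t0REZmd5qqqqqoiIiYiIiIh3d5qqqru7plVFZ3d4qqqqqoiIiIiIiHd3d4qqqrq7pmVWd3d3mqqqqoiIiIh3d4iIh3iqqrqql2Znd3d3iqqqqoiIiIh3iau8y4eaqrqql3d3d3eIiaqqqoiIiIiIq8ze7riKqrqqmHd4h4iIiaqqqoiIiIiKu7zM3sl4q7uqmIiIiIiIiKqqqYiIiIiaqqqqq6p3m7uqmYiImIiZmaqZmYiIiImZmZmIiKqXebuqmYiImJmZmqqZmYiIiImYiIiIiJqoeKu6mZiJmru7u6mZmYiIiImYiIiIiIqpd4rKqZmZnN3MzLmIiIiIiImYiIiIiIqqh3m7qZmZru7t3aiIiIiIiJmZiIiIiImqp3ebqamZz/7u7Zd3iIiIiZmZiIiIiIiqqXeKuama7//u63d3d4iIiZmZmIiIiIiqqod4qqms///+yGd3d4iImZmZmIiIiIibq6h3iqq+///rhmd3d4iJmZmZmYiIiIiKu7l4mqrO/+ynZmZ3d4iZmZmZmYiIiIiJu7uZq6qrupdmZmZnd4mZmZmZmpiIiIiIu7y6u6qHdmZmZmZnd5mZmZmZmpiIiIiIm8zLu7qXZmZmZmZmd5mZmZmZqqmIiIiIiszMu7qYZmZmZmZmZ5mZmZmqqqmIiIiIiLzMu7qZhmZmZmZmZ5mZmaqqqqqYiIiIiJzNu7qZmGZmZmZmZ5mZqqqqqqqoiIiIiIrMy7qpmYZmZmZmeZmqqqqqqqqpiIiIiIi827qpmZh2ZmZoq6qqqqqqqqqqiIiIiIic3LupmZmHZmeau6qqqqqqqqqqiIiIiIiM3LupmZmXZniruw=="/>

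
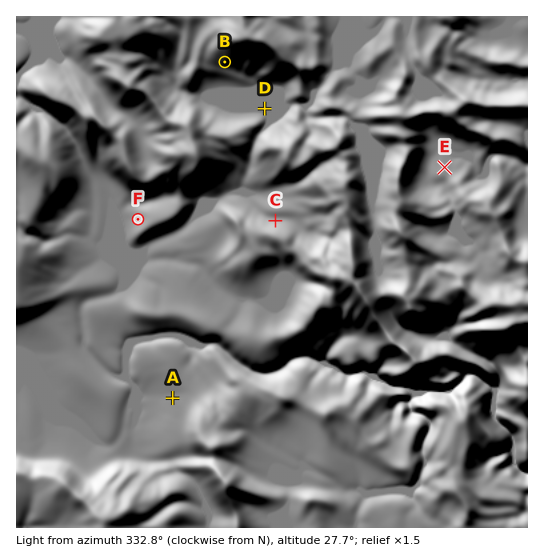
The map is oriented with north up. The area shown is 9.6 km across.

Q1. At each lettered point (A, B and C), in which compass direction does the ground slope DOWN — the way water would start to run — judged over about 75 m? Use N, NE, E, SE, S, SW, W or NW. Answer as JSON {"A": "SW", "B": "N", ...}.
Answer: {"A": "W", "B": "S", "C": "N"}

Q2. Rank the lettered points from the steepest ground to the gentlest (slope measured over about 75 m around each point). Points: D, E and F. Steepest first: F E D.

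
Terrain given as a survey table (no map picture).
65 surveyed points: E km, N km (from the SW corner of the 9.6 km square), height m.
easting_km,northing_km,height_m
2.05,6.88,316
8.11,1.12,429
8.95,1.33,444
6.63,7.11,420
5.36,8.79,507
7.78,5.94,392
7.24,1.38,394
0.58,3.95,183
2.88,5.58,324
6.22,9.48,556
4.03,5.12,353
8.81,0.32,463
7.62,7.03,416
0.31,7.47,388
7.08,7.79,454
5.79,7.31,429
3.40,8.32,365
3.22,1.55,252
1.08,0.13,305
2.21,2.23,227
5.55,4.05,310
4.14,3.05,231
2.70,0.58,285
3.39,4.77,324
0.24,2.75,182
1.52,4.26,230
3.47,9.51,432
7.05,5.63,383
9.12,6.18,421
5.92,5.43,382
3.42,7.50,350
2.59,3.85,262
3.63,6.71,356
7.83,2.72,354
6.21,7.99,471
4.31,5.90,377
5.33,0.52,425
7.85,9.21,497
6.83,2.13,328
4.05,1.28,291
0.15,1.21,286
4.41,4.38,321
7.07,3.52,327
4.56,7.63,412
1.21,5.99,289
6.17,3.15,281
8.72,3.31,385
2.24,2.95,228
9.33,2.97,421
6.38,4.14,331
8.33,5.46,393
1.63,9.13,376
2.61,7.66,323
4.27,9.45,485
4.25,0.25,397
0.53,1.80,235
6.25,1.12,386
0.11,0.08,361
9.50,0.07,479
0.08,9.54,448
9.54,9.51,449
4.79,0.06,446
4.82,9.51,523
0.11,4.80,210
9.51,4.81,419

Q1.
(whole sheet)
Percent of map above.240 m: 88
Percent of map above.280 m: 78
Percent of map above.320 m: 66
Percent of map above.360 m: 51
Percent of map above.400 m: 32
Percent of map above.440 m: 15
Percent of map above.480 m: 5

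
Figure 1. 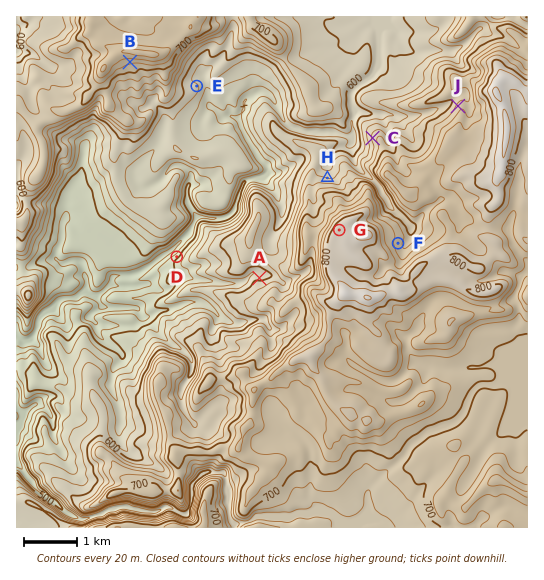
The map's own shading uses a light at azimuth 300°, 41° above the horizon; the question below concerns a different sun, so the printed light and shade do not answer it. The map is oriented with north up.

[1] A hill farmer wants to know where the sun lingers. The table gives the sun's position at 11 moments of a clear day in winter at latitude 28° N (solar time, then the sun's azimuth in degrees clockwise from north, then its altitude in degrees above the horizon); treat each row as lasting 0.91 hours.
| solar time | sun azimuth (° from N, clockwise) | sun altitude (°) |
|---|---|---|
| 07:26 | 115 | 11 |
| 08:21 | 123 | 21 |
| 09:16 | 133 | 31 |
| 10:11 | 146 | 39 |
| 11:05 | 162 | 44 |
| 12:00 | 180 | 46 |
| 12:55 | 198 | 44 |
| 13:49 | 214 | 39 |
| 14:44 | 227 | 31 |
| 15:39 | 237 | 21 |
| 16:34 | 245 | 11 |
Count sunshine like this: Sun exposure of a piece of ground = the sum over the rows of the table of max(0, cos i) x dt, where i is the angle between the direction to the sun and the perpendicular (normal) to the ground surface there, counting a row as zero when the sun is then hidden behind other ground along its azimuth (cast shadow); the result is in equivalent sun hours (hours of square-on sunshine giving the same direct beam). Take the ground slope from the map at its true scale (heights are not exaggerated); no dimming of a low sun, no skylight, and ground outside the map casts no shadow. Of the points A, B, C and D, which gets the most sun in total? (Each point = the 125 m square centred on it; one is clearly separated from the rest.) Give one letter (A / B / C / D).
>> B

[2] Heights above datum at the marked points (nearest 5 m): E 585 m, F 730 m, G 810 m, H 640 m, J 730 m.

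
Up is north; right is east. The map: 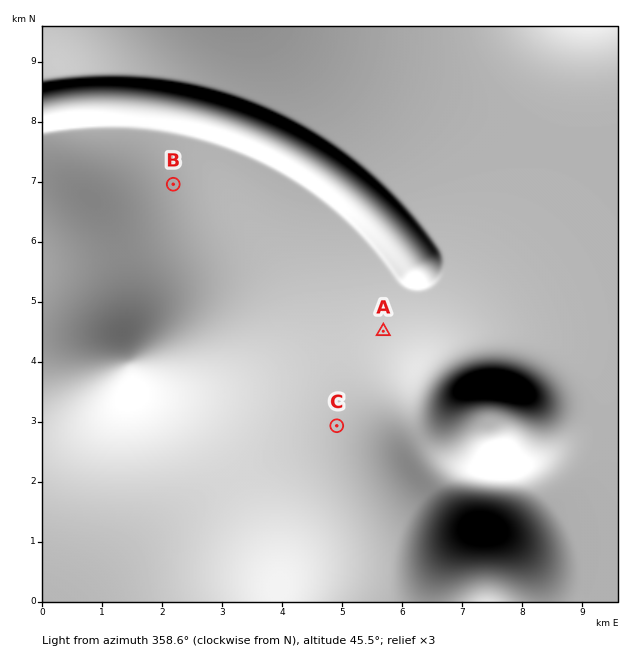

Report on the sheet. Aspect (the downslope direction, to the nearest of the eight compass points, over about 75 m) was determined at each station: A NW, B E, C NW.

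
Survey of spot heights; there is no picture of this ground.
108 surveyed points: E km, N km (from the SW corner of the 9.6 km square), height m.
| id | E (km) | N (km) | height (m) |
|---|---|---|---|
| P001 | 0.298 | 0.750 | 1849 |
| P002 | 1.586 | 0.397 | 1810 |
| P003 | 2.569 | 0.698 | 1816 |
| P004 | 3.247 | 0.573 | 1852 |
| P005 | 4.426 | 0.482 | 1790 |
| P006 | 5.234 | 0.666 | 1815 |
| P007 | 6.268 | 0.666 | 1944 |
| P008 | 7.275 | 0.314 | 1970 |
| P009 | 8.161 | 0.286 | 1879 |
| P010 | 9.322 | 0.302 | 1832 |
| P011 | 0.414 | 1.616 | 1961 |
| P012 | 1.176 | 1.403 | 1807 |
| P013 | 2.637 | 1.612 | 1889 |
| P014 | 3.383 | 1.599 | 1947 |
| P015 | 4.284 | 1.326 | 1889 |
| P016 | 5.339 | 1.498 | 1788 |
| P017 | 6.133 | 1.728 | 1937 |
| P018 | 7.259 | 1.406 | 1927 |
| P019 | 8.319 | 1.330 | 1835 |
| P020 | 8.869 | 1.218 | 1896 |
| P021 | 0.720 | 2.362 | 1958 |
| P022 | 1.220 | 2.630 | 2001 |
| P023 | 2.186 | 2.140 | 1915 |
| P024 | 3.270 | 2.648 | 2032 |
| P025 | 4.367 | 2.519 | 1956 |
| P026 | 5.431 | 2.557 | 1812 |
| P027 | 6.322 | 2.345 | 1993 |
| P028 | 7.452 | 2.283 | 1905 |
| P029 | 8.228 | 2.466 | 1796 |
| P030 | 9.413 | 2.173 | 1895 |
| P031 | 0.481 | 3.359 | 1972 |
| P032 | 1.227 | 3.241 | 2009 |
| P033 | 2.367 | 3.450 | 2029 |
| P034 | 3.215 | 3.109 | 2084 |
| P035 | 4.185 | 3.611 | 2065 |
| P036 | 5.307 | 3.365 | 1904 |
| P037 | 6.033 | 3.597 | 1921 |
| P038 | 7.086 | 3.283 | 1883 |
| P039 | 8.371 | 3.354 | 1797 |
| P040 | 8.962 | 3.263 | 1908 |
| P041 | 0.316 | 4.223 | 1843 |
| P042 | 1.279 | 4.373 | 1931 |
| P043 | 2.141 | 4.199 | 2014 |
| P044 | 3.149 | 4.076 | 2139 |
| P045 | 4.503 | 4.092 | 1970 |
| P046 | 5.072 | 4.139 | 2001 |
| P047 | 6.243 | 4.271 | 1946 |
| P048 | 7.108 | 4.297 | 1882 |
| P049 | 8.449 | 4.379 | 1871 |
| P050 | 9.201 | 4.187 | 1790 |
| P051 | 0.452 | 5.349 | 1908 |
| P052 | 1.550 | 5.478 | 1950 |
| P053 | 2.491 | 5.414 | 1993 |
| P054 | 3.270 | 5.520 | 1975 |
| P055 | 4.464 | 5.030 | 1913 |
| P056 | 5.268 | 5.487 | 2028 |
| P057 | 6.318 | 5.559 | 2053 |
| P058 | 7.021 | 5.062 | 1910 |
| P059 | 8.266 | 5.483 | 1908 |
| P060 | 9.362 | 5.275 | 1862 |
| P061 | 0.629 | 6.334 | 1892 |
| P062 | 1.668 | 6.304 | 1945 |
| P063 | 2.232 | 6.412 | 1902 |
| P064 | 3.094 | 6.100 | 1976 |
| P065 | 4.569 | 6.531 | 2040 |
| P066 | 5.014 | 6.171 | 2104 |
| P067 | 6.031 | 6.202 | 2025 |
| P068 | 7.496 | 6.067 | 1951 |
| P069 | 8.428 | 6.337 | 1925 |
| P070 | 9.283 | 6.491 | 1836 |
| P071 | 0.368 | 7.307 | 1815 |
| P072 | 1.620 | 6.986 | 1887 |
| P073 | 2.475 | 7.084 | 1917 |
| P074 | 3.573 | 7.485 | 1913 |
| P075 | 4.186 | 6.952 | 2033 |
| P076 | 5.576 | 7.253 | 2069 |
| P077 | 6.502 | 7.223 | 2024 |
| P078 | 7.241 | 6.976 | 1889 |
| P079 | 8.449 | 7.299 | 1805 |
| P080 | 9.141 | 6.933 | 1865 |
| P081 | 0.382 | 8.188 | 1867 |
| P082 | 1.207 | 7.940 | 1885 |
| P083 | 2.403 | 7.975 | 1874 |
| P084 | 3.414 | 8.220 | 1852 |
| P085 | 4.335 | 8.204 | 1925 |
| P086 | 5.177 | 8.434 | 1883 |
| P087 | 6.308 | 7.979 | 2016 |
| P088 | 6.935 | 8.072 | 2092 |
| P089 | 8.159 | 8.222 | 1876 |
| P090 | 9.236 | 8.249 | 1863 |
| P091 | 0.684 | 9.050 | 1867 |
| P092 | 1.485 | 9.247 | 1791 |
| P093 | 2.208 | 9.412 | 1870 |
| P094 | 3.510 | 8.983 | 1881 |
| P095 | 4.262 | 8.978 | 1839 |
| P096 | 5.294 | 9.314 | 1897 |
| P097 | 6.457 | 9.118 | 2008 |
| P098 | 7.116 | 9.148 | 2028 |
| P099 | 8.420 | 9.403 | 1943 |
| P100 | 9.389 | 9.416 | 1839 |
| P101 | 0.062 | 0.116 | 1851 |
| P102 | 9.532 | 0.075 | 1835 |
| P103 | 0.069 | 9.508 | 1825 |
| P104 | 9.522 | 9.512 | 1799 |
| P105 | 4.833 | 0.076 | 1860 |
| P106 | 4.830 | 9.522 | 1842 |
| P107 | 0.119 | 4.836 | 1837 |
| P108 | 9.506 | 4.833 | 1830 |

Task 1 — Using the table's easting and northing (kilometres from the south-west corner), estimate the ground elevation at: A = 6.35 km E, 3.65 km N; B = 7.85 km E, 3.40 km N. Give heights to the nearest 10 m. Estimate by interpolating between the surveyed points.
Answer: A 1880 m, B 1800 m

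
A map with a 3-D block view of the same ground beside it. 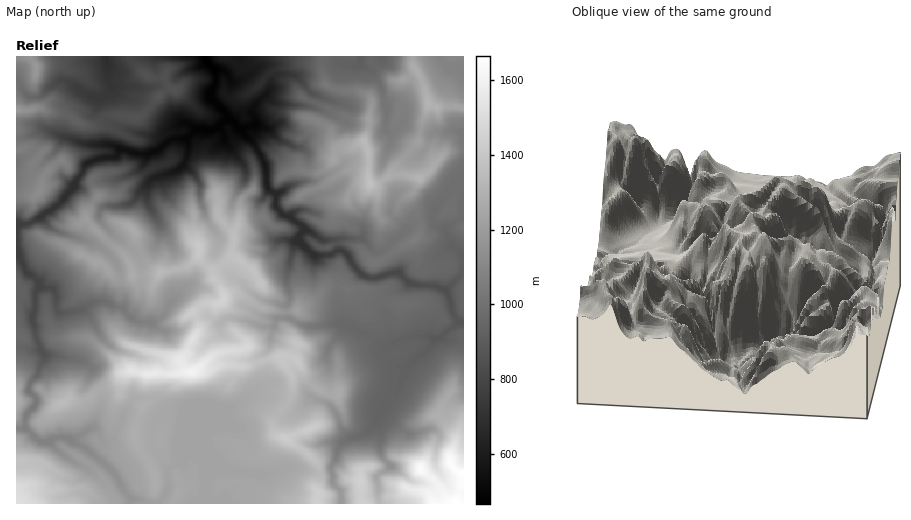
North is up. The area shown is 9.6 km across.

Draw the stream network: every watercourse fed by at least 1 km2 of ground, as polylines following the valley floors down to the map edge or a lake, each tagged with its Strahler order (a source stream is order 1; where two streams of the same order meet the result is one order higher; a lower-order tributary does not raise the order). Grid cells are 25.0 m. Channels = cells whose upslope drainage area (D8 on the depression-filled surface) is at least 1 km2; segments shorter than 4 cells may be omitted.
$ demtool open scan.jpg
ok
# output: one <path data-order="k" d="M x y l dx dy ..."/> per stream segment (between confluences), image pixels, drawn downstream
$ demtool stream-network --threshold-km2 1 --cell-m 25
<path data-order="1" d="M271 474l-5 0-3 3-6-5-5 0-6-2-4 0-1-2-5 0-1-1-8-1-13-12-24 0"/><path data-order="1" d="M87 468l-14-7-11-7-13-14"/><path data-order="3" d="M173 466l-6 6 2 14-7 13-4 4-6 0-9-3-9 0-11-11-6-12-12-13-6-4-14-13-14-5-3-4"/><path data-order="1" d="M199 465l-4-6-5-5"/><path data-order="2" d="M174 463l-1 3"/><path data-order="1" d="M388 463l-6-6-1-4 0-28-2-1 0-8"/><path data-order="2" d="M190 454l-1 0-11 12-5 0"/><path data-order="1" d="M344 442l9-5"/><path data-order="3" d="M49 440l-9 0-6-5-7-5-2-4 0-7 1-3 9-12 0-7-6-4 0-9 9-9 2-10 5-7-6-7 0-3"/><path data-order="1" d="M102 439l-3-6-4-4-5 0-2 1-13 9-7-1"/><path data-order="3" d="M68 438l-9-1-2 1-3 0-2 2-3 0"/><path data-order="2" d="M353 437l4 0 10-5 10-10 2-6"/><path data-order="1" d="M416 433l-7 0-3-1-22-21 0-2"/><path data-order="2" d="M379 416l2-4 3-3"/><path data-order="1" d="M181 410l-2 6 0 7-1 1-2 11-2 4 0 24"/><path data-order="2" d="M384 409l6-6 7-10 7-16 2-9 13-13 5-2 16-18"/><path data-order="1" d="M320 401l7 2 6 5 7 11 1 9 9 9 3 0"/><path data-order="1" d="M244 400l-9 5-4 0-57 58"/><path data-order="1" d="M70 358l-15-2-1-1-8 0-7-7"/><path data-order="3" d="M39 348l0-6-3-3-1-12-2-4 0-6 2-7 0-17 3-5 0-7"/><path data-order="2" d="M440 335l4-1 14-11 0-3-4-4-2-6 0-5-5-14-2 0-4-2"/><path data-order="1" d="M223 320l4-2 9 0 1 1 5 0 1 1 3 0 7 3 6 3 15 0 2-5 2-3 12 0 4 3 11 5 39-1 4 2 6 1 8 5 3 0 6 2 12 12 2 0 8-6 3 0 10-4 5 0 1-2 26 2 2-2"/><path data-order="2" d="M82 310l-22 3-4-4 0-14-2-5-4-2-8 0-1-4-3-3"/><path data-order="1" d="M172 303l-5 4-2 7-5 5-10 4-10 0-9-5-9-11-7-1-9-4-11 0-13 8"/><path data-order="3" d="M441 289l-3-1-3-3-17 0-5-2-4 0-9-8 0-1-3 0-1-2-5 0-15 6-9-1-5-2-7-7-4-5-2-6-8-7-4 0-7 5-17 0-12-14-1-2 0-5"/><path data-order="1" d="M287 285l0-11 3-6 0-6 3-11 0-4 2-4 0-4"/><path data-order="3" d="M38 281l-6-6-3 0-5-8 0-4-3-3 0-6-3-7 0-18 3-3 7-1 14-10"/><path data-order="1" d="M395 240l-12 11-9 0-12-12-26 0-1 1-13 0-9-7-6-1-5-5"/><path data-order="2" d="M295 239l5-5"/><path data-order="3" d="M300 234l2-4 0-3"/><path data-order="2" d="M446 230l0 3 6 10 10 11 1 2 0 9-1 2 0 5-1 3-14 14-6 0"/><path data-order="3" d="M302 227l-10-8-7-3-6-5-3-6 0-10-9-8 0-3-1-1 0-14-1-2 0-3-6-12-2-2-2-6-30-30"/><path data-order="1" d="M437 227l2 1 5 0 2 2"/><path data-order="1" d="M42 219l0-4"/><path data-order="1" d="M157 219l-10-17 0-17"/><path data-order="3" d="M42 215l17-10 3-5 1 0 0-3 7-7 1-5 10-9 2-4 1-6 4-3 11-5 16-1 3-2 2-6"/><path data-order="1" d="M123 205l3 0 6-3 5-4 1-4 9-9"/><path data-order="1" d="M200 191l0-7-4-7-10-11-3 0 0-1"/><path data-order="2" d="M147 185l6-7 20-6 7-3 3-4"/><path data-order="2" d="M183 165l5-10 0-17 1-2"/><path data-order="3" d="M120 149l4 0 10 4 16 0 11-5 10-9 3-1 9 0 6-2"/><path data-order="1" d="M224 141l0-7-3-4 0-3 4-6 0-3"/><path data-order="1" d="M68 138l17 6 24 0 1 1 3 0 5 4 2 0"/><path data-order="3" d="M189 136l8-7 17 0 11-11"/><path data-order="1" d="M390 134l-5-5 0-5 1-1 0-13-2-3 0-12-2-7-4-7-3-3-3-6-11-8 0-7"/><path data-order="1" d="M458 131l5 6 0 78-2 4-10 6-5 5"/><path data-order="1" d="M266 128l-2 0-4-3-7 0"/><path data-order="2" d="M253 125l-7 3-5 0-28-28"/><path data-order="3" d="M225 118l0-4"/><path data-order="4" d="M225 114l-12-13 0-1"/><path data-order="4" d="M213 100l0-7 3-10 0-10-8-9-2-7"/><path data-order="1" d="M76 88l16 9 9 0 11-9-3-5 0-16-3-6 0-4"/><path data-order="1" d="M294 75l-3 0-1-1-12 0-6 6-1 2 0 5-4 6-11 10-4 6 0 5 4 6 0 3-3 2"/>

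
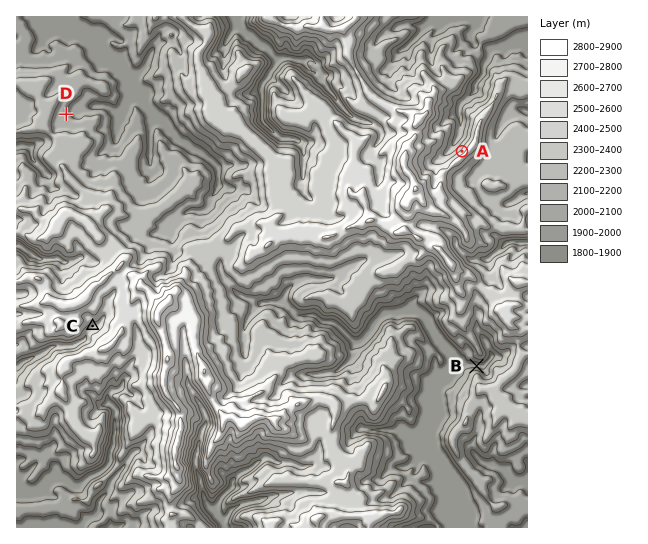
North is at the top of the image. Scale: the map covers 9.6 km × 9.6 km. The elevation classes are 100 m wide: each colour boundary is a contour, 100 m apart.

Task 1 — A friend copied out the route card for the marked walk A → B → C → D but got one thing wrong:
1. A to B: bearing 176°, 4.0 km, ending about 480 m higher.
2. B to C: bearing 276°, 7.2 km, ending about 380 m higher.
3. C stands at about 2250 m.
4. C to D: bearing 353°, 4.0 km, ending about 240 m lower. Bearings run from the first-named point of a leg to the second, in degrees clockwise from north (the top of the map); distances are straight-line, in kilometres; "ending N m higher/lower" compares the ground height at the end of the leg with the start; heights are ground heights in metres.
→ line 1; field sense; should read lower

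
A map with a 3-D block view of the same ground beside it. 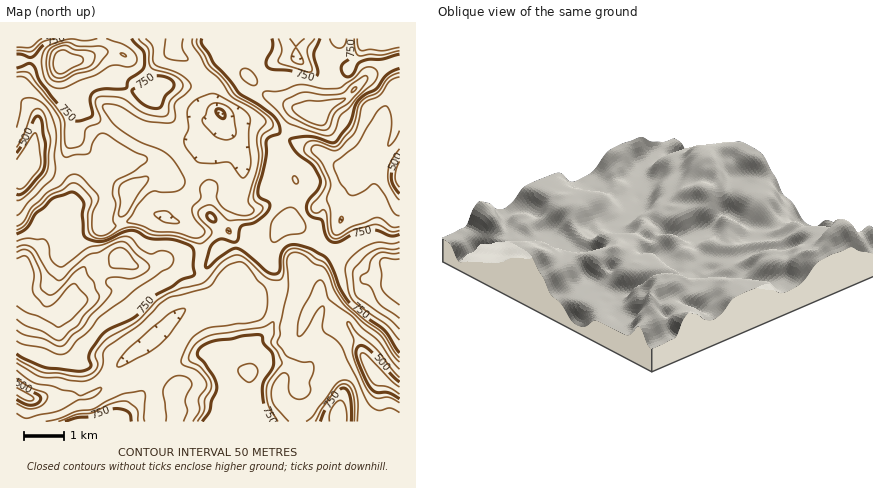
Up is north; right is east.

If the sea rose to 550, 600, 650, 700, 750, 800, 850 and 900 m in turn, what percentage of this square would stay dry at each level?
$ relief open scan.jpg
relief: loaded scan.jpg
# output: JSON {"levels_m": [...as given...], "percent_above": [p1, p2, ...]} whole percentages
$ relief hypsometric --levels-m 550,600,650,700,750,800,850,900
{"levels_m": [550, 600, 650, 700, 750, 800, 850, 900], "percent_above": [96, 86, 59, 48, 38, 16, 9, 6]}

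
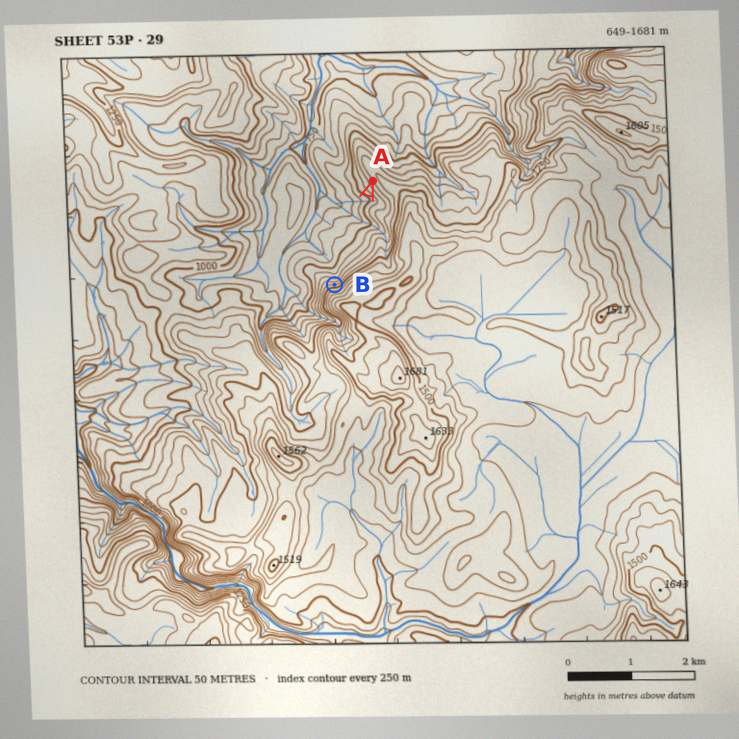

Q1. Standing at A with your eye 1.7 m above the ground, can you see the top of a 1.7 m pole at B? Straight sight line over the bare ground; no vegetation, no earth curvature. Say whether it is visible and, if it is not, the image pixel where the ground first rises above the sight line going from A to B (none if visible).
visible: true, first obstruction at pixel None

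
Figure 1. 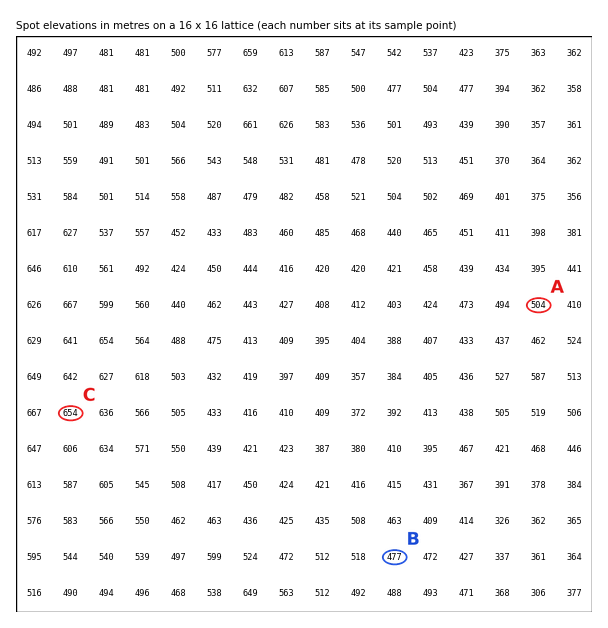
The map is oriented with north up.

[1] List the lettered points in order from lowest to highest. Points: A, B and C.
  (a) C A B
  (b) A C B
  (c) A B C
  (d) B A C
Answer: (d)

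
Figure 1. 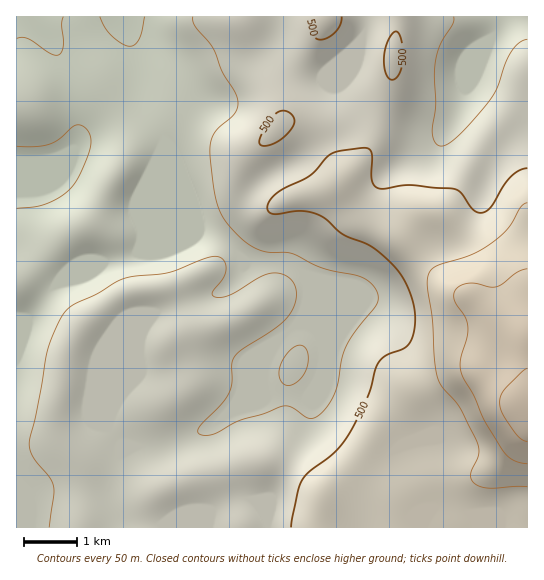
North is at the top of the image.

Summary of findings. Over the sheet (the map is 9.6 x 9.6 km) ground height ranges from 390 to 660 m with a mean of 480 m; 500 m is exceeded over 22.2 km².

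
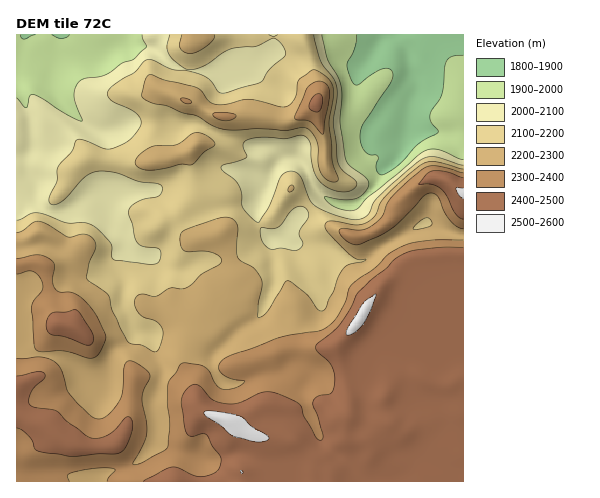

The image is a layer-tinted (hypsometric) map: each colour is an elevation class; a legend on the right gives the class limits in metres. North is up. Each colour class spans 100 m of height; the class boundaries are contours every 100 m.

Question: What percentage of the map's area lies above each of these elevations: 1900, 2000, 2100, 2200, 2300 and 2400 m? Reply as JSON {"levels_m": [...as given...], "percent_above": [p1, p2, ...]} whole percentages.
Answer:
{"levels_m": [1900, 2000, 2100, 2200, 2300, 2400], "percent_above": [95, 88, 75, 56, 36, 23]}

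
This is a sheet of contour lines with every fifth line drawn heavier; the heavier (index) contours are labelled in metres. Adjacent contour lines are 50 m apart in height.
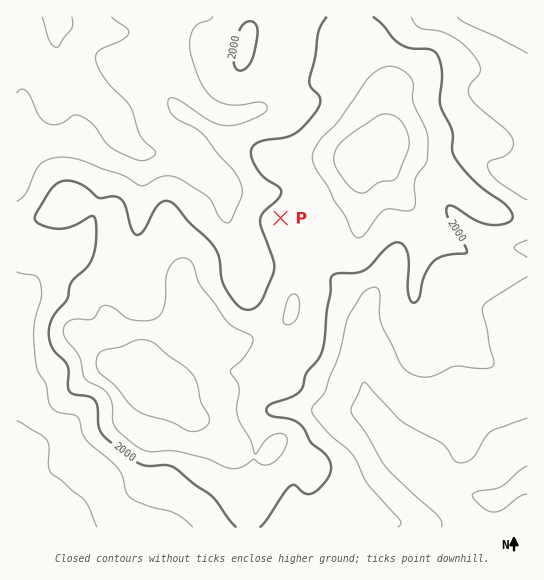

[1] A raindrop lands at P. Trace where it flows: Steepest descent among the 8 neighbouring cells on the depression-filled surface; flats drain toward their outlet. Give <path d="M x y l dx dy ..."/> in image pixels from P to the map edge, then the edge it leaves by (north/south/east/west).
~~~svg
<path d="M281 218l-22-21-25 0-19-19-10-5-14-12-6-4-3 0-5-3-30 0-13-7-13-13-8-19-7-10-19-20 0-2-17-17 0-1-11-12-2-7 0-20 1-1 0-8"/>
exit: north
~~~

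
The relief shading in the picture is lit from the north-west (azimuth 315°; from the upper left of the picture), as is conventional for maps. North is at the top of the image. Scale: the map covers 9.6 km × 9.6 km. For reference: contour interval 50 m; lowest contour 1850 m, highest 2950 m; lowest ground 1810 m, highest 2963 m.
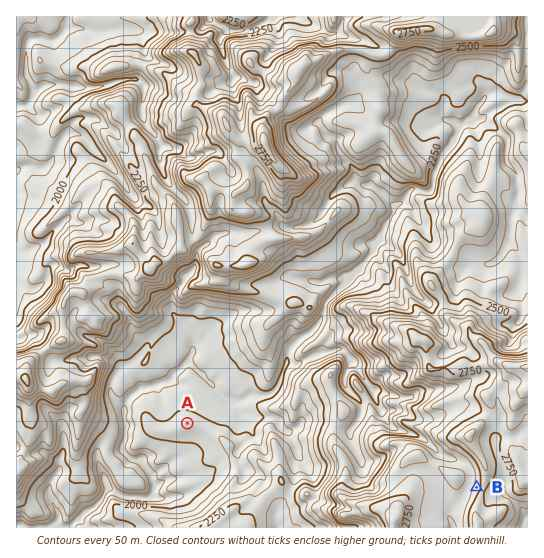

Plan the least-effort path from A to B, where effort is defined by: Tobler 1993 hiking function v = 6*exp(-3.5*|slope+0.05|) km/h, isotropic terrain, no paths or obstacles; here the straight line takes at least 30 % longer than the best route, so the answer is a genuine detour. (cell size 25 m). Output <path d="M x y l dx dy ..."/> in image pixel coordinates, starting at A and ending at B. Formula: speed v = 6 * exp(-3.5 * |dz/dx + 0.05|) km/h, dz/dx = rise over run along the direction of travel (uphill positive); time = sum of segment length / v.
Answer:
<path d="M187 423l2 0 18 10 22 21 24 12 2 3 11 5 4 4 4 8 1 1 6 3 9 0 3 1 10-5 3 0 3 1 6 7 3 1 3-1 8-8 10-5 2 0 2 1 8 8 3 1 13 0 6 3 2 0 6-3 9-9 8-4 7 0 2-1 12 0 16 8 4 0 16 8 3 0 5-3 8 0 6-3"/>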